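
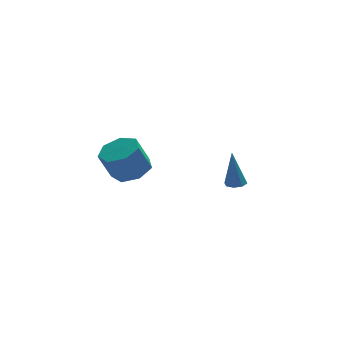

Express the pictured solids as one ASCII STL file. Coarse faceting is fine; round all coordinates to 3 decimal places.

solid 
facet normal 0.087 -0.071 -0.994
outer loop
vertex 2.828 0.783 -2.662
vertex 2.303 0.996 -2.723
vertex 2.827 1.218 -2.693
endloop
endfacet
facet normal 0.946 0.025 0.324
outer loop
vertex 2.828 0.783 -2.662
vertex 2.827 1.218 -2.693
vertex 2.117 1.144 -0.617
endloop
endfacet
facet normal 0.086 -0.069 -0.994
outer loop
vertex 2.827 1.218 -2.693
vertex 2.303 0.996 -2.723
vertex 2.519 1.523 -2.741
endloop
endfacet
facet normal 0.661 0.707 0.251
outer loop
vertex 2.827 1.218 -2.693
vertex 2.519 1.523 -2.741
vertex 2.117 1.144 -0.617
endloop
endfacet
facet normal 0.090 -0.071 -0.993
outer loop
vertex 2.519 1.523 -2.741
vertex 2.303 0.996 -2.723
vertex 2.084 1.519 -2.78
endloop
endfacet
facet normal -0.024 0.985 0.171
outer loop
vertex 2.519 1.523 -2.741
vertex 2.084 1.519 -2.78
vertex 2.117 1.144 -0.617
endloop
endfacet
facet normal 0.088 -0.071 -0.994
outer loop
vertex 2.084 1.519 -2.78
vertex 2.303 0.996 -2.723
vertex 1.778 1.209 -2.785
endloop
endfacet
facet normal -0.707 0.695 0.131
outer loop
vertex 2.084 1.519 -2.78
vertex 1.778 1.209 -2.785
vertex 2.117 1.144 -0.617
endloop
endfacet
facet normal 0.089 -0.070 -0.994
outer loop
vertex 1.778 1.209 -2.785
vertex 2.303 0.996 -2.723
vertex 1.779 0.773 -2.754
endloop
endfacet
facet normal -0.988 0.009 0.155
outer loop
vertex 1.778 1.209 -2.785
vertex 1.779 0.773 -2.754
vertex 2.117 1.144 -0.617
endloop
endfacet
facet normal 0.089 -0.070 -0.994
outer loop
vertex 1.779 0.773 -2.754
vertex 2.303 0.996 -2.723
vertex 2.087 0.468 -2.705
endloop
endfacet
facet normal -0.703 -0.673 0.228
outer loop
vertex 1.779 0.773 -2.754
vertex 2.087 0.468 -2.705
vertex 2.117 1.144 -0.617
endloop
endfacet
facet normal 0.087 -0.070 -0.994
outer loop
vertex 2.087 0.468 -2.705
vertex 2.303 0.996 -2.723
vertex 2.522 0.472 -2.667
endloop
endfacet
facet normal -0.018 -0.951 0.308
outer loop
vertex 2.087 0.468 -2.705
vertex 2.522 0.472 -2.667
vertex 2.117 1.144 -0.617
endloop
endfacet
facet normal 0.087 -0.070 -0.994
outer loop
vertex 2.522 0.472 -2.667
vertex 2.303 0.996 -2.723
vertex 2.828 0.783 -2.662
endloop
endfacet
facet normal 0.665 -0.660 0.348
outer loop
vertex 2.522 0.472 -2.667
vertex 2.828 0.783 -2.662
vertex 2.117 1.144 -0.617
endloop
endfacet
facet normal 0.391 0.089 -0.916
outer loop
vertex -2.643 -3.845 1.725
vertex -3.489 -3.349 1.412
vertex -2.628 -2.956 1.818
endloop
endfacet
facet normal 0.920 -0.056 0.387
outer loop
vertex -2.643 -3.845 1.725
vertex -2.628 -2.956 1.818
vertex -3.264 -3.987 3.181
endloop
endfacet
facet normal 0.920 -0.055 0.388
outer loop
vertex -3.264 -3.987 3.181
vertex -2.628 -2.956 1.818
vertex -3.25 -3.098 3.274
endloop
endfacet
facet normal -0.391 -0.090 0.916
outer loop
vertex -3.264 -3.987 3.181
vertex -3.25 -3.098 3.274
vertex -4.111 -3.491 2.868
endloop
endfacet
facet normal 0.391 0.089 -0.916
outer loop
vertex -2.628 -2.956 1.818
vertex -3.489 -3.349 1.412
vertex -3.262 -2.363 1.605
endloop
endfacet
facet normal 0.586 0.743 0.323
outer loop
vertex -2.628 -2.956 1.818
vertex -3.262 -2.363 1.605
vertex -3.25 -3.098 3.274
endloop
endfacet
facet normal 0.587 0.742 0.323
outer loop
vertex -3.25 -3.098 3.274
vertex -3.262 -2.363 1.605
vertex -3.883 -2.505 3.061
endloop
endfacet
facet normal -0.391 -0.089 0.916
outer loop
vertex -3.25 -3.098 3.274
vertex -3.883 -2.505 3.061
vertex -4.111 -3.491 2.868
endloop
endfacet
facet normal 0.392 0.089 -0.916
outer loop
vertex -3.262 -2.363 1.605
vertex -3.489 -3.349 1.412
vertex -4.067 -2.513 1.246
endloop
endfacet
facet normal -0.190 0.982 0.015
outer loop
vertex -3.262 -2.363 1.605
vertex -4.067 -2.513 1.246
vertex -3.883 -2.505 3.061
endloop
endfacet
facet normal -0.188 0.982 0.015
outer loop
vertex -3.883 -2.505 3.061
vertex -4.067 -2.513 1.246
vertex -4.689 -2.654 2.703
endloop
endfacet
facet normal -0.391 -0.089 0.916
outer loop
vertex -3.883 -2.505 3.061
vertex -4.689 -2.654 2.703
vertex -4.111 -3.491 2.868
endloop
endfacet
facet normal 0.391 0.088 -0.916
outer loop
vertex -4.067 -2.513 1.246
vertex -3.489 -3.349 1.412
vertex -4.437 -3.292 1.013
endloop
endfacet
facet normal -0.822 0.481 -0.304
outer loop
vertex -4.067 -2.513 1.246
vertex -4.437 -3.292 1.013
vertex -4.689 -2.654 2.703
endloop
endfacet
facet normal -0.822 0.482 -0.304
outer loop
vertex -4.689 -2.654 2.703
vertex -4.437 -3.292 1.013
vertex -5.059 -3.433 2.469
endloop
endfacet
facet normal -0.391 -0.089 0.916
outer loop
vertex -4.689 -2.654 2.703
vertex -5.059 -3.433 2.469
vertex -4.111 -3.491 2.868
endloop
endfacet
facet normal 0.391 0.089 -0.916
outer loop
vertex -4.437 -3.292 1.013
vertex -3.489 -3.349 1.412
vertex -4.093 -4.114 1.08
endloop
endfacet
facet normal -0.836 -0.382 -0.394
outer loop
vertex -4.437 -3.292 1.013
vertex -4.093 -4.114 1.08
vertex -5.059 -3.433 2.469
endloop
endfacet
facet normal -0.836 -0.382 -0.394
outer loop
vertex -5.059 -3.433 2.469
vertex -4.093 -4.114 1.08
vertex -4.715 -4.256 2.536
endloop
endfacet
facet normal -0.391 -0.089 0.916
outer loop
vertex -5.059 -3.433 2.469
vertex -4.715 -4.256 2.536
vertex -4.111 -3.491 2.868
endloop
endfacet
facet normal 0.390 0.089 -0.916
outer loop
vertex -4.093 -4.114 1.08
vertex -3.489 -3.349 1.412
vertex -3.295 -4.361 1.396
endloop
endfacet
facet normal -0.222 -0.957 -0.188
outer loop
vertex -4.093 -4.114 1.08
vertex -3.295 -4.361 1.396
vertex -4.715 -4.256 2.536
endloop
endfacet
facet normal -0.221 -0.957 -0.187
outer loop
vertex -4.715 -4.256 2.536
vertex -3.295 -4.361 1.396
vertex -3.917 -4.502 2.853
endloop
endfacet
facet normal -0.391 -0.089 0.916
outer loop
vertex -4.715 -4.256 2.536
vertex -3.917 -4.502 2.853
vertex -4.111 -3.491 2.868
endloop
endfacet
facet normal 0.391 0.089 -0.916
outer loop
vertex -3.295 -4.361 1.396
vertex -3.489 -3.349 1.412
vertex -2.643 -3.845 1.725
endloop
endfacet
facet normal 0.561 -0.812 0.161
outer loop
vertex -3.295 -4.361 1.396
vertex -2.643 -3.845 1.725
vertex -3.917 -4.502 2.853
endloop
endfacet
facet normal 0.561 -0.813 0.160
outer loop
vertex -3.917 -4.502 2.853
vertex -2.643 -3.845 1.725
vertex -3.264 -3.987 3.181
endloop
endfacet
facet normal -0.390 -0.089 0.916
outer loop
vertex -3.917 -4.502 2.853
vertex -3.264 -3.987 3.181
vertex -4.111 -3.491 2.868
endloop
endfacet

endsolid


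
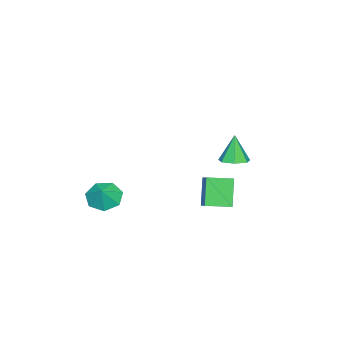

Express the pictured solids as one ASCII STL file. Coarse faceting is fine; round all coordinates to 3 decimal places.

solid 
facet normal -0.732 -0.483 -0.481
outer loop
vertex -3.7 0.545 -2.357
vertex -4.453 1.834 -2.505
vertex -2.815 0.87 -4.029
endloop
endfacet
facet normal 0.502 -0.859 0.098
outer loop
vertex -1.607 1.666 -3.235
vertex -3.7 0.545 -2.357
vertex -2.815 0.87 -4.029
endloop
endfacet
facet normal -0.732 -0.482 -0.482
outer loop
vertex -2.815 0.87 -4.029
vertex -4.453 1.834 -2.505
vertex -3.567 2.159 -4.177
endloop
endfacet
facet normal 0.461 0.169 -0.871
outer loop
vertex -3.567 2.159 -4.177
vertex -1.607 1.666 -3.235
vertex -2.815 0.87 -4.029
endloop
endfacet
facet normal -0.461 -0.169 0.871
outer loop
vertex -3.7 0.545 -2.357
vertex -3.245 2.63 -1.711
vertex -4.453 1.834 -2.505
endloop
endfacet
facet normal 0.502 -0.859 0.099
outer loop
vertex -2.493 1.341 -1.563
vertex -3.7 0.545 -2.357
vertex -1.607 1.666 -3.235
endloop
endfacet
facet normal -0.461 -0.169 0.871
outer loop
vertex -2.493 1.341 -1.563
vertex -3.245 2.63 -1.711
vertex -3.7 0.545 -2.357
endloop
endfacet
facet normal -0.502 0.860 -0.099
outer loop
vertex -4.453 1.834 -2.505
vertex -3.245 2.63 -1.711
vertex -3.567 2.159 -4.177
endloop
endfacet
facet normal 0.461 0.169 -0.871
outer loop
vertex -2.36 2.955 -3.383
vertex -1.607 1.666 -3.235
vertex -3.567 2.159 -4.177
endloop
endfacet
facet normal -0.502 0.859 -0.099
outer loop
vertex -3.567 2.159 -4.177
vertex -3.245 2.63 -1.711
vertex -2.36 2.955 -3.383
endloop
endfacet
facet normal 0.732 0.483 0.481
outer loop
vertex -2.36 2.955 -3.383
vertex -2.493 1.341 -1.563
vertex -1.607 1.666 -3.235
endloop
endfacet
facet normal 0.732 0.482 0.481
outer loop
vertex -3.245 2.63 -1.711
vertex -2.493 1.341 -1.563
vertex -2.36 2.955 -3.383
endloop
endfacet
facet normal -0.631 -0.206 -0.748
outer loop
vertex 0.563 -4.233 -3.627
vertex -0.207 -3.706 -3.123
vertex 0.5 -3.336 -3.821
endloop
endfacet
facet normal 0.998 0.070 0.002
outer loop
vertex 0.563 -4.233 -3.627
vertex 0.5 -3.336 -3.821
vertex 0.507 -3.474 -2.277
endloop
endfacet
facet normal -0.631 -0.205 -0.748
outer loop
vertex 0.5 -3.336 -3.821
vertex -0.207 -3.706 -3.123
vertex -0.095 -2.718 -3.488
endloop
endfacet
facet normal 0.734 0.676 0.057
outer loop
vertex 0.5 -3.336 -3.821
vertex -0.095 -2.718 -3.488
vertex 0.507 -3.474 -2.277
endloop
endfacet
facet normal -0.631 -0.205 -0.748
outer loop
vertex -0.095 -2.718 -3.488
vertex -0.207 -3.706 -3.123
vertex -0.774 -2.844 -2.881
endloop
endfacet
facet normal 0.225 0.873 0.433
outer loop
vertex -0.095 -2.718 -3.488
vertex -0.774 -2.844 -2.881
vertex 0.507 -3.474 -2.277
endloop
endfacet
facet normal -0.631 -0.205 -0.748
outer loop
vertex -0.774 -2.844 -2.881
vertex -0.207 -3.706 -3.123
vertex -1.026 -3.62 -2.455
endloop
endfacet
facet normal -0.147 0.512 0.846
outer loop
vertex -0.774 -2.844 -2.881
vertex -1.026 -3.62 -2.455
vertex 0.507 -3.474 -2.277
endloop
endfacet
facet normal -0.631 -0.206 -0.748
outer loop
vertex -1.026 -3.62 -2.455
vertex -0.207 -3.706 -3.123
vertex -0.66 -4.461 -2.532
endloop
endfacet
facet normal -0.102 -0.134 0.986
outer loop
vertex -1.026 -3.62 -2.455
vertex -0.66 -4.461 -2.532
vertex 0.507 -3.474 -2.277
endloop
endfacet
facet normal -0.632 -0.206 -0.747
outer loop
vertex -0.66 -4.461 -2.532
vertex -0.207 -3.706 -3.123
vertex 0.046 -4.733 -3.054
endloop
endfacet
facet normal 0.328 -0.580 0.746
outer loop
vertex -0.66 -4.461 -2.532
vertex 0.046 -4.733 -3.054
vertex 0.507 -3.474 -2.277
endloop
endfacet
facet normal -0.631 -0.206 -0.748
outer loop
vertex 0.046 -4.733 -3.054
vertex -0.207 -3.706 -3.123
vertex 0.563 -4.233 -3.627
endloop
endfacet
facet normal 0.816 -0.489 0.309
outer loop
vertex 0.046 -4.733 -3.054
vertex 0.563 -4.233 -3.627
vertex 0.507 -3.474 -2.277
endloop
endfacet
facet normal 0.234 0.098 -0.967
outer loop
vertex -0.573 3.101 0.954
vertex -1.318 3.485 0.813
vertex -0.574 3.835 1.028
endloop
endfacet
facet normal 0.795 -0.060 0.604
outer loop
vertex -0.573 3.101 0.954
vertex -0.574 3.835 1.028
vertex -1.722 3.315 2.487
endloop
endfacet
facet normal 0.233 0.099 -0.967
outer loop
vertex -0.574 3.835 1.028
vertex -1.318 3.485 0.813
vertex -1.135 4.306 0.941
endloop
endfacet
facet normal 0.460 0.658 0.596
outer loop
vertex -0.574 3.835 1.028
vertex -1.135 4.306 0.941
vertex -1.722 3.315 2.487
endloop
endfacet
facet normal 0.232 0.099 -0.968
outer loop
vertex -1.135 4.306 0.941
vertex -1.318 3.485 0.813
vertex -1.834 4.159 0.758
endloop
endfacet
facet normal -0.293 0.852 0.435
outer loop
vertex -1.135 4.306 0.941
vertex -1.834 4.159 0.758
vertex -1.722 3.315 2.487
endloop
endfacet
facet normal 0.233 0.099 -0.967
outer loop
vertex -1.834 4.159 0.758
vertex -1.318 3.485 0.813
vertex -2.145 3.505 0.616
endloop
endfacet
facet normal -0.896 0.374 0.240
outer loop
vertex -1.834 4.159 0.758
vertex -2.145 3.505 0.616
vertex -1.722 3.315 2.487
endloop
endfacet
facet normal 0.233 0.098 -0.968
outer loop
vertex -2.145 3.505 0.616
vertex -1.318 3.485 0.813
vertex -1.833 2.836 0.623
endloop
endfacet
facet normal -0.895 -0.416 0.160
outer loop
vertex -2.145 3.505 0.616
vertex -1.833 2.836 0.623
vertex -1.722 3.315 2.487
endloop
endfacet
facet normal 0.233 0.099 -0.968
outer loop
vertex -1.833 2.836 0.623
vertex -1.318 3.485 0.813
vertex -1.133 2.657 0.773
endloop
endfacet
facet normal -0.290 -0.922 0.254
outer loop
vertex -1.833 2.836 0.623
vertex -1.133 2.657 0.773
vertex -1.722 3.315 2.487
endloop
endfacet
facet normal 0.234 0.099 -0.967
outer loop
vertex -1.133 2.657 0.773
vertex -1.318 3.485 0.813
vertex -0.573 3.101 0.954
endloop
endfacet
facet normal 0.460 -0.764 0.452
outer loop
vertex -1.133 2.657 0.773
vertex -0.573 3.101 0.954
vertex -1.722 3.315 2.487
endloop
endfacet

endsolid


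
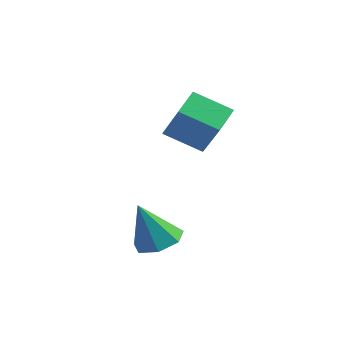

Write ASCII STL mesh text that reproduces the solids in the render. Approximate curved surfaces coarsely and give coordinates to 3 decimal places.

solid 
facet normal -0.833 -0.317 0.454
outer loop
vertex -1.527 2.74 4.702
vertex -1.712 4.023 5.258
vertex -2.656 3.305 3.024
endloop
endfacet
facet normal 0.130 -0.910 -0.394
outer loop
vertex -1.148 3.877 2.202
vertex -1.527 2.74 4.702
vertex -2.656 3.305 3.024
endloop
endfacet
facet normal -0.833 -0.317 0.454
outer loop
vertex -2.656 3.305 3.024
vertex -1.712 4.023 5.258
vertex -2.841 4.587 3.579
endloop
endfacet
facet normal -0.538 0.268 -0.799
outer loop
vertex -2.841 4.587 3.579
vertex -1.148 3.877 2.202
vertex -2.656 3.305 3.024
endloop
endfacet
facet normal 0.538 -0.269 0.799
outer loop
vertex -1.527 2.74 4.702
vertex -0.204 4.595 4.436
vertex -1.712 4.023 5.258
endloop
endfacet
facet normal 0.131 -0.910 -0.394
outer loop
vertex -0.019 3.313 3.881
vertex -1.527 2.74 4.702
vertex -1.148 3.877 2.202
endloop
endfacet
facet normal 0.537 -0.269 0.799
outer loop
vertex -0.019 3.313 3.881
vertex -0.204 4.595 4.436
vertex -1.527 2.74 4.702
endloop
endfacet
facet normal -0.131 0.910 0.394
outer loop
vertex -1.712 4.023 5.258
vertex -0.204 4.595 4.436
vertex -2.841 4.587 3.579
endloop
endfacet
facet normal -0.537 0.269 -0.799
outer loop
vertex -1.333 5.16 2.758
vertex -1.148 3.877 2.202
vertex -2.841 4.587 3.579
endloop
endfacet
facet normal -0.131 0.910 0.394
outer loop
vertex -2.841 4.587 3.579
vertex -0.204 4.595 4.436
vertex -1.333 5.16 2.758
endloop
endfacet
facet normal 0.833 0.317 -0.454
outer loop
vertex -1.333 5.16 2.758
vertex -0.019 3.313 3.881
vertex -1.148 3.877 2.202
endloop
endfacet
facet normal 0.833 0.317 -0.454
outer loop
vertex -0.204 4.595 4.436
vertex -0.019 3.313 3.881
vertex -1.333 5.16 2.758
endloop
endfacet
facet normal 0.278 0.253 -0.926
outer loop
vertex 0.039 -0.891 -0.818
vertex -0.532 -0.048 -0.759
vertex 0.447 -0.173 -0.499
endloop
endfacet
facet normal 0.657 -0.585 0.476
outer loop
vertex 0.039 -0.891 -0.818
vertex 0.447 -0.173 -0.499
vertex -1.108 -0.572 1.159
endloop
endfacet
facet normal 0.278 0.253 -0.927
outer loop
vertex 0.447 -0.173 -0.499
vertex -0.532 -0.048 -0.759
vertex 0.118 0.639 -0.376
endloop
endfacet
facet normal 0.696 0.177 0.696
outer loop
vertex 0.447 -0.173 -0.499
vertex 0.118 0.639 -0.376
vertex -1.108 -0.572 1.159
endloop
endfacet
facet normal 0.278 0.253 -0.927
outer loop
vertex 0.118 0.639 -0.376
vertex -0.532 -0.048 -0.759
vertex -0.7 0.934 -0.541
endloop
endfacet
facet normal 0.126 0.727 0.675
outer loop
vertex 0.118 0.639 -0.376
vertex -0.7 0.934 -0.541
vertex -1.108 -0.572 1.159
endloop
endfacet
facet normal 0.278 0.253 -0.926
outer loop
vertex -0.7 0.934 -0.541
vertex -0.532 -0.048 -0.759
vertex -1.391 0.49 -0.87
endloop
endfacet
facet normal -0.624 0.653 0.429
outer loop
vertex -0.7 0.934 -0.541
vertex -1.391 0.49 -0.87
vertex -1.108 -0.572 1.159
endloop
endfacet
facet normal 0.279 0.254 -0.926
outer loop
vertex -1.391 0.49 -0.87
vertex -0.532 -0.048 -0.759
vertex -1.435 -0.359 -1.116
endloop
endfacet
facet normal -0.990 0.010 0.143
outer loop
vertex -1.391 0.49 -0.87
vertex -1.435 -0.359 -1.116
vertex -1.108 -0.572 1.159
endloop
endfacet
facet normal 0.279 0.253 -0.926
outer loop
vertex -1.435 -0.359 -1.116
vertex -0.532 -0.048 -0.759
vertex -0.798 -0.974 -1.092
endloop
endfacet
facet normal -0.695 -0.718 0.033
outer loop
vertex -1.435 -0.359 -1.116
vertex -0.798 -0.974 -1.092
vertex -1.108 -0.572 1.159
endloop
endfacet
facet normal 0.278 0.253 -0.927
outer loop
vertex -0.798 -0.974 -1.092
vertex -0.532 -0.048 -0.759
vertex 0.039 -0.891 -0.818
endloop
endfacet
facet normal 0.038 -0.983 0.181
outer loop
vertex -0.798 -0.974 -1.092
vertex 0.039 -0.891 -0.818
vertex -1.108 -0.572 1.159
endloop
endfacet

endsolid


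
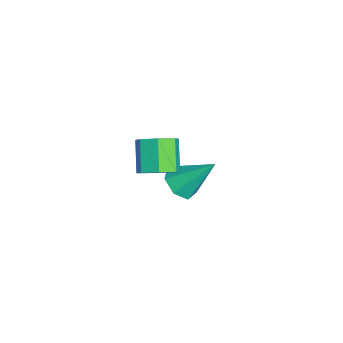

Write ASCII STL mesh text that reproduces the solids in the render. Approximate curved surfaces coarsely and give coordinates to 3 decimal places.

solid 
facet normal 0.744 -0.057 -0.665
outer loop
vertex 2.328 -1.556 -0.518
vertex 2.018 -2.052 -0.822
vertex 1.967 -1.404 -0.935
endloop
endfacet
facet normal 0.218 0.962 0.162
outer loop
vertex 2.328 -1.556 -0.518
vertex 1.967 -1.404 -0.935
vertex 1.472 -1.491 0.247
endloop
endfacet
facet normal 0.218 0.963 0.162
outer loop
vertex 1.472 -1.491 0.247
vertex 1.967 -1.404 -0.935
vertex 1.11 -1.339 -0.17
endloop
endfacet
facet normal -0.744 0.055 0.666
outer loop
vertex 1.472 -1.491 0.247
vertex 1.11 -1.339 -0.17
vertex 1.162 -1.988 -0.058
endloop
endfacet
facet normal 0.745 -0.057 -0.665
outer loop
vertex 1.967 -1.404 -0.935
vertex 2.018 -2.052 -0.822
vertex 1.644 -1.741 -1.268
endloop
endfacet
facet normal -0.358 0.807 -0.470
outer loop
vertex 1.967 -1.404 -0.935
vertex 1.644 -1.741 -1.268
vertex 1.11 -1.339 -0.17
endloop
endfacet
facet normal -0.359 0.807 -0.470
outer loop
vertex 1.11 -1.339 -0.17
vertex 1.644 -1.741 -1.268
vertex 0.788 -1.676 -0.503
endloop
endfacet
facet normal -0.745 0.055 0.665
outer loop
vertex 1.11 -1.339 -0.17
vertex 0.788 -1.676 -0.503
vertex 1.162 -1.988 -0.058
endloop
endfacet
facet normal 0.745 -0.057 -0.665
outer loop
vertex 1.644 -1.741 -1.268
vertex 2.018 -2.052 -0.822
vertex 1.603 -2.312 -1.265
endloop
endfacet
facet normal -0.664 0.044 -0.747
outer loop
vertex 1.644 -1.741 -1.268
vertex 1.603 -2.312 -1.265
vertex 0.788 -1.676 -0.503
endloop
endfacet
facet normal -0.664 0.044 -0.747
outer loop
vertex 0.788 -1.676 -0.503
vertex 1.603 -2.312 -1.265
vertex 0.747 -2.247 -0.5
endloop
endfacet
facet normal -0.744 0.057 0.665
outer loop
vertex 0.788 -1.676 -0.503
vertex 0.747 -2.247 -0.5
vertex 1.162 -1.988 -0.058
endloop
endfacet
facet normal 0.745 -0.056 -0.665
outer loop
vertex 1.603 -2.312 -1.265
vertex 2.018 -2.052 -0.822
vertex 1.875 -2.688 -0.929
endloop
endfacet
facet normal -0.470 -0.752 -0.462
outer loop
vertex 1.603 -2.312 -1.265
vertex 1.875 -2.688 -0.929
vertex 0.747 -2.247 -0.5
endloop
endfacet
facet normal -0.470 -0.752 -0.462
outer loop
vertex 0.747 -2.247 -0.5
vertex 1.875 -2.688 -0.929
vertex 1.019 -2.623 -0.164
endloop
endfacet
facet normal -0.744 0.056 0.666
outer loop
vertex 0.747 -2.247 -0.5
vertex 1.019 -2.623 -0.164
vertex 1.162 -1.988 -0.058
endloop
endfacet
facet normal 0.745 -0.056 -0.665
outer loop
vertex 1.875 -2.688 -0.929
vertex 2.018 -2.052 -0.822
vertex 2.254 -2.585 -0.513
endloop
endfacet
facet normal 0.079 -0.982 0.171
outer loop
vertex 1.875 -2.688 -0.929
vertex 2.254 -2.585 -0.513
vertex 1.019 -2.623 -0.164
endloop
endfacet
facet normal 0.079 -0.982 0.171
outer loop
vertex 1.019 -2.623 -0.164
vertex 2.254 -2.585 -0.513
vertex 1.398 -2.52 0.252
endloop
endfacet
facet normal -0.745 0.057 0.665
outer loop
vertex 1.019 -2.623 -0.164
vertex 1.398 -2.52 0.252
vertex 1.162 -1.988 -0.058
endloop
endfacet
facet normal 0.744 -0.056 -0.666
outer loop
vertex 2.254 -2.585 -0.513
vertex 2.018 -2.052 -0.822
vertex 2.456 -2.081 -0.33
endloop
endfacet
facet normal 0.567 -0.472 0.675
outer loop
vertex 2.254 -2.585 -0.513
vertex 2.456 -2.081 -0.33
vertex 1.398 -2.52 0.252
endloop
endfacet
facet normal 0.567 -0.472 0.675
outer loop
vertex 1.398 -2.52 0.252
vertex 2.456 -2.081 -0.33
vertex 1.6 -2.016 0.435
endloop
endfacet
facet normal -0.745 0.057 0.665
outer loop
vertex 1.398 -2.52 0.252
vertex 1.6 -2.016 0.435
vertex 1.162 -1.988 -0.058
endloop
endfacet
facet normal 0.744 -0.057 -0.666
outer loop
vertex 2.456 -2.081 -0.33
vertex 2.018 -2.052 -0.822
vertex 2.328 -1.556 -0.518
endloop
endfacet
facet normal 0.629 0.393 0.670
outer loop
vertex 2.456 -2.081 -0.33
vertex 2.328 -1.556 -0.518
vertex 1.6 -2.016 0.435
endloop
endfacet
facet normal 0.629 0.393 0.670
outer loop
vertex 1.6 -2.016 0.435
vertex 2.328 -1.556 -0.518
vertex 1.472 -1.491 0.247
endloop
endfacet
facet normal -0.745 0.057 0.665
outer loop
vertex 1.6 -2.016 0.435
vertex 1.472 -1.491 0.247
vertex 1.162 -1.988 -0.058
endloop
endfacet
facet normal -0.194 -0.658 -0.728
outer loop
vertex 0.111 -1.371 -4.096
vertex -0.514 -1.073 -4.199
vertex 0.098 -0.919 -4.501
endloop
endfacet
facet normal 0.983 0.137 0.121
outer loop
vertex 0.111 -1.371 -4.096
vertex 0.098 -0.919 -4.501
vertex -0.206 -0.027 -3.041
endloop
endfacet
facet normal -0.194 -0.657 -0.728
outer loop
vertex 0.098 -0.919 -4.501
vertex -0.514 -1.073 -4.199
vertex -0.376 -0.582 -4.679
endloop
endfacet
facet normal 0.625 0.717 -0.308
outer loop
vertex 0.098 -0.919 -4.501
vertex -0.376 -0.582 -4.679
vertex -0.206 -0.027 -3.041
endloop
endfacet
facet normal -0.194 -0.657 -0.728
outer loop
vertex -0.376 -0.582 -4.679
vertex -0.514 -1.073 -4.199
vertex -0.954 -0.616 -4.494
endloop
endfacet
facet normal -0.152 0.941 -0.303
outer loop
vertex -0.376 -0.582 -4.679
vertex -0.954 -0.616 -4.494
vertex -0.206 -0.027 -3.041
endloop
endfacet
facet normal -0.194 -0.657 -0.728
outer loop
vertex -0.954 -0.616 -4.494
vertex -0.514 -1.073 -4.199
vertex -1.201 -0.993 -4.088
endloop
endfacet
facet normal -0.758 0.638 0.132
outer loop
vertex -0.954 -0.616 -4.494
vertex -1.201 -0.993 -4.088
vertex -0.206 -0.027 -3.041
endloop
endfacet
facet normal -0.194 -0.658 -0.728
outer loop
vertex -1.201 -0.993 -4.088
vertex -0.514 -1.073 -4.199
vertex -0.931 -1.431 -3.764
endloop
endfacet
facet normal -0.742 0.038 0.670
outer loop
vertex -1.201 -0.993 -4.088
vertex -0.931 -1.431 -3.764
vertex -0.206 -0.027 -3.041
endloop
endfacet
facet normal -0.194 -0.658 -0.728
outer loop
vertex -0.931 -1.431 -3.764
vertex -0.514 -1.073 -4.199
vertex -0.347 -1.599 -3.768
endloop
endfacet
facet normal -0.111 -0.409 0.906
outer loop
vertex -0.931 -1.431 -3.764
vertex -0.347 -1.599 -3.768
vertex -0.206 -0.027 -3.041
endloop
endfacet
facet normal -0.194 -0.658 -0.728
outer loop
vertex -0.347 -1.599 -3.768
vertex -0.514 -1.073 -4.199
vertex 0.111 -1.371 -4.096
endloop
endfacet
facet normal 0.655 -0.365 0.662
outer loop
vertex -0.347 -1.599 -3.768
vertex 0.111 -1.371 -4.096
vertex -0.206 -0.027 -3.041
endloop
endfacet

endsolid


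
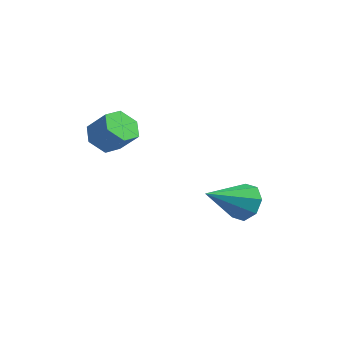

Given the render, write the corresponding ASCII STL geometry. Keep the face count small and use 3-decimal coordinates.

solid 
facet normal 0.264 0.834 -0.484
outer loop
vertex 0.736 4.008 -2.274
vertex 0.43 4.449 -1.681
vertex 1.147 4.131 -1.838
endloop
endfacet
facet normal 0.542 -0.790 -0.288
outer loop
vertex 0.736 4.008 -2.274
vertex 1.147 4.131 -1.838
vertex -0.05 2.931 -0.799
endloop
endfacet
facet normal 0.263 0.834 -0.485
outer loop
vertex 1.147 4.131 -1.838
vertex 0.43 4.449 -1.681
vertex 1.139 4.441 -1.31
endloop
endfacet
facet normal 0.794 -0.518 0.316
outer loop
vertex 1.147 4.131 -1.838
vertex 1.139 4.441 -1.31
vertex -0.05 2.931 -0.799
endloop
endfacet
facet normal 0.263 0.835 -0.484
outer loop
vertex 1.139 4.441 -1.31
vertex 0.43 4.449 -1.681
vertex 0.715 4.755 -0.999
endloop
endfacet
facet normal 0.524 -0.127 0.842
outer loop
vertex 1.139 4.441 -1.31
vertex 0.715 4.755 -0.999
vertex -0.05 2.931 -0.799
endloop
endfacet
facet normal 0.264 0.834 -0.484
outer loop
vertex 0.715 4.755 -0.999
vertex 0.43 4.449 -1.681
vertex 0.124 4.89 -1.088
endloop
endfacet
facet normal -0.112 0.155 0.982
outer loop
vertex 0.715 4.755 -0.999
vertex 0.124 4.89 -1.088
vertex -0.05 2.931 -0.799
endloop
endfacet
facet normal 0.264 0.834 -0.484
outer loop
vertex 0.124 4.89 -1.088
vertex 0.43 4.449 -1.681
vertex -0.287 4.767 -1.524
endloop
endfacet
facet normal -0.740 0.162 0.652
outer loop
vertex 0.124 4.89 -1.088
vertex -0.287 4.767 -1.524
vertex -0.05 2.931 -0.799
endloop
endfacet
facet normal 0.264 0.834 -0.485
outer loop
vertex -0.287 4.767 -1.524
vertex 0.43 4.449 -1.681
vertex -0.278 4.457 -2.052
endloop
endfacet
facet normal -0.993 -0.109 0.047
outer loop
vertex -0.287 4.767 -1.524
vertex -0.278 4.457 -2.052
vertex -0.05 2.931 -0.799
endloop
endfacet
facet normal 0.263 0.834 -0.484
outer loop
vertex -0.278 4.457 -2.052
vertex 0.43 4.449 -1.681
vertex 0.145 4.143 -2.363
endloop
endfacet
facet normal -0.722 -0.500 -0.478
outer loop
vertex -0.278 4.457 -2.052
vertex 0.145 4.143 -2.363
vertex -0.05 2.931 -0.799
endloop
endfacet
facet normal 0.264 0.834 -0.484
outer loop
vertex 0.145 4.143 -2.363
vertex 0.43 4.449 -1.681
vertex 0.736 4.008 -2.274
endloop
endfacet
facet normal -0.086 -0.782 -0.617
outer loop
vertex 0.145 4.143 -2.363
vertex 0.736 4.008 -2.274
vertex -0.05 2.931 -0.799
endloop
endfacet
facet normal -0.702 -0.069 -0.709
outer loop
vertex -2.033 1.028 1.399
vertex -2.478 0.734 1.868
vertex -2.464 1.439 1.786
endloop
endfacet
facet normal 0.373 0.813 -0.447
outer loop
vertex -2.033 1.028 1.399
vertex -2.464 1.439 1.786
vertex -1.297 1.1 2.144
endloop
endfacet
facet normal 0.373 0.812 -0.448
outer loop
vertex -1.297 1.1 2.144
vertex -2.464 1.439 1.786
vertex -1.728 1.511 2.53
endloop
endfacet
facet normal 0.701 0.069 0.710
outer loop
vertex -1.297 1.1 2.144
vertex -1.728 1.511 2.53
vertex -1.742 0.806 2.612
endloop
endfacet
facet normal -0.701 -0.069 -0.710
outer loop
vertex -2.464 1.439 1.786
vertex -2.478 0.734 1.868
vertex -2.909 1.145 2.254
endloop
endfacet
facet normal -0.339 0.908 0.248
outer loop
vertex -2.464 1.439 1.786
vertex -2.909 1.145 2.254
vertex -1.728 1.511 2.53
endloop
endfacet
facet normal -0.339 0.908 0.248
outer loop
vertex -1.728 1.511 2.53
vertex -2.909 1.145 2.254
vertex -2.172 1.217 2.999
endloop
endfacet
facet normal 0.703 0.068 0.708
outer loop
vertex -1.728 1.511 2.53
vertex -2.172 1.217 2.999
vertex -1.742 0.806 2.612
endloop
endfacet
facet normal -0.701 -0.069 -0.710
outer loop
vertex -2.909 1.145 2.254
vertex -2.478 0.734 1.868
vertex -2.923 0.44 2.336
endloop
endfacet
facet normal -0.712 0.095 0.695
outer loop
vertex -2.909 1.145 2.254
vertex -2.923 0.44 2.336
vertex -2.172 1.217 2.999
endloop
endfacet
facet normal -0.713 0.096 0.695
outer loop
vertex -2.172 1.217 2.999
vertex -2.923 0.44 2.336
vertex -2.187 0.512 3.081
endloop
endfacet
facet normal 0.702 0.067 0.709
outer loop
vertex -2.172 1.217 2.999
vertex -2.187 0.512 3.081
vertex -1.742 0.806 2.612
endloop
endfacet
facet normal -0.701 -0.069 -0.710
outer loop
vertex -2.923 0.44 2.336
vertex -2.478 0.734 1.868
vertex -2.492 0.029 1.95
endloop
endfacet
facet normal -0.374 -0.812 0.448
outer loop
vertex -2.923 0.44 2.336
vertex -2.492 0.029 1.95
vertex -2.187 0.512 3.081
endloop
endfacet
facet normal -0.373 -0.813 0.448
outer loop
vertex -2.187 0.512 3.081
vertex -2.492 0.029 1.95
vertex -1.756 0.101 2.694
endloop
endfacet
facet normal 0.702 0.069 0.709
outer loop
vertex -2.187 0.512 3.081
vertex -1.756 0.101 2.694
vertex -1.742 0.806 2.612
endloop
endfacet
facet normal -0.703 -0.068 -0.708
outer loop
vertex -2.492 0.029 1.95
vertex -2.478 0.734 1.868
vertex -2.048 0.323 1.481
endloop
endfacet
facet normal 0.339 -0.907 -0.248
outer loop
vertex -2.492 0.029 1.95
vertex -2.048 0.323 1.481
vertex -1.756 0.101 2.694
endloop
endfacet
facet normal 0.339 -0.908 -0.248
outer loop
vertex -1.756 0.101 2.694
vertex -2.048 0.323 1.481
vertex -1.311 0.395 2.226
endloop
endfacet
facet normal 0.701 0.069 0.710
outer loop
vertex -1.756 0.101 2.694
vertex -1.311 0.395 2.226
vertex -1.742 0.806 2.612
endloop
endfacet
facet normal -0.702 -0.067 -0.709
outer loop
vertex -2.048 0.323 1.481
vertex -2.478 0.734 1.868
vertex -2.033 1.028 1.399
endloop
endfacet
facet normal 0.712 -0.096 -0.695
outer loop
vertex -2.048 0.323 1.481
vertex -2.033 1.028 1.399
vertex -1.311 0.395 2.226
endloop
endfacet
facet normal 0.713 -0.095 -0.695
outer loop
vertex -1.311 0.395 2.226
vertex -2.033 1.028 1.399
vertex -1.297 1.1 2.144
endloop
endfacet
facet normal 0.701 0.069 0.710
outer loop
vertex -1.311 0.395 2.226
vertex -1.297 1.1 2.144
vertex -1.742 0.806 2.612
endloop
endfacet

endsolid


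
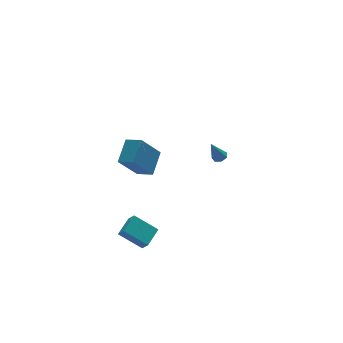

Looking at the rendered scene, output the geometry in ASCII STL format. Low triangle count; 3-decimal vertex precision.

solid 
facet normal 0.410 0.011 -0.912
outer loop
vertex 4.482 2.012 -1.893
vertex 3.99 2.05 -2.114
vertex 4.321 2.447 -1.96
endloop
endfacet
facet normal 0.690 0.353 0.632
outer loop
vertex 4.482 2.012 -1.893
vertex 4.321 2.447 -1.96
vertex 3.33 2.03 -0.646
endloop
endfacet
facet normal 0.410 0.012 -0.912
outer loop
vertex 4.321 2.447 -1.96
vertex 3.99 2.05 -2.114
vertex 3.912 2.583 -2.142
endloop
endfacet
facet normal 0.131 0.912 0.388
outer loop
vertex 4.321 2.447 -1.96
vertex 3.912 2.583 -2.142
vertex 3.33 2.03 -0.646
endloop
endfacet
facet normal 0.411 0.012 -0.911
outer loop
vertex 3.912 2.583 -2.142
vertex 3.99 2.05 -2.114
vertex 3.561 2.317 -2.304
endloop
endfacet
facet normal -0.618 0.785 0.050
outer loop
vertex 3.912 2.583 -2.142
vertex 3.561 2.317 -2.304
vertex 3.33 2.03 -0.646
endloop
endfacet
facet normal 0.411 0.011 -0.912
outer loop
vertex 3.561 2.317 -2.304
vertex 3.99 2.05 -2.114
vertex 3.534 1.85 -2.322
endloop
endfacet
facet normal -0.990 0.062 -0.127
outer loop
vertex 3.561 2.317 -2.304
vertex 3.534 1.85 -2.322
vertex 3.33 2.03 -0.646
endloop
endfacet
facet normal 0.411 0.012 -0.912
outer loop
vertex 3.534 1.85 -2.322
vertex 3.99 2.05 -2.114
vertex 3.85 1.533 -2.184
endloop
endfacet
facet normal -0.706 -0.708 -0.010
outer loop
vertex 3.534 1.85 -2.322
vertex 3.85 1.533 -2.184
vertex 3.33 2.03 -0.646
endloop
endfacet
facet normal 0.411 0.012 -0.912
outer loop
vertex 3.85 1.533 -2.184
vertex 3.99 2.05 -2.114
vertex 4.272 1.605 -1.993
endloop
endfacet
facet normal 0.020 -0.949 0.314
outer loop
vertex 3.85 1.533 -2.184
vertex 4.272 1.605 -1.993
vertex 3.33 2.03 -0.646
endloop
endfacet
facet normal 0.411 0.012 -0.912
outer loop
vertex 4.272 1.605 -1.993
vertex 3.99 2.05 -2.114
vertex 4.482 2.012 -1.893
endloop
endfacet
facet normal 0.642 -0.478 0.600
outer loop
vertex 4.272 1.605 -1.993
vertex 4.482 2.012 -1.893
vertex 3.33 2.03 -0.646
endloop
endfacet
facet normal -0.755 -0.583 -0.300
outer loop
vertex -3.476 -3.066 -4.155
vertex -4.627 -2.108 -3.121
vertex -3.62 -2.552 -4.791
endloop
endfacet
facet normal 0.632 -0.526 -0.568
outer loop
vertex -2.533 -1.712 -4.359
vertex -3.476 -3.066 -4.155
vertex -3.62 -2.552 -4.791
endloop
endfacet
facet normal -0.755 -0.583 -0.300
outer loop
vertex -3.62 -2.552 -4.791
vertex -4.627 -2.108 -3.121
vertex -4.771 -1.594 -3.757
endloop
endfacet
facet normal -0.174 0.619 -0.766
outer loop
vertex -4.771 -1.594 -3.757
vertex -2.533 -1.712 -4.359
vertex -3.62 -2.552 -4.791
endloop
endfacet
facet normal 0.174 -0.619 0.766
outer loop
vertex -3.476 -3.066 -4.155
vertex -3.54 -1.268 -2.689
vertex -4.627 -2.108 -3.121
endloop
endfacet
facet normal 0.632 -0.526 -0.568
outer loop
vertex -2.389 -2.226 -3.723
vertex -3.476 -3.066 -4.155
vertex -2.533 -1.712 -4.359
endloop
endfacet
facet normal 0.174 -0.619 0.766
outer loop
vertex -2.389 -2.226 -3.723
vertex -3.54 -1.268 -2.689
vertex -3.476 -3.066 -4.155
endloop
endfacet
facet normal -0.632 0.526 0.568
outer loop
vertex -4.627 -2.108 -3.121
vertex -3.54 -1.268 -2.689
vertex -4.771 -1.594 -3.757
endloop
endfacet
facet normal -0.174 0.619 -0.766
outer loop
vertex -3.684 -0.754 -3.325
vertex -2.533 -1.712 -4.359
vertex -4.771 -1.594 -3.757
endloop
endfacet
facet normal -0.632 0.526 0.568
outer loop
vertex -4.771 -1.594 -3.757
vertex -3.54 -1.268 -2.689
vertex -3.684 -0.754 -3.325
endloop
endfacet
facet normal 0.755 0.583 0.300
outer loop
vertex -3.684 -0.754 -3.325
vertex -2.389 -2.226 -3.723
vertex -2.533 -1.712 -4.359
endloop
endfacet
facet normal 0.755 0.583 0.300
outer loop
vertex -3.54 -1.268 -2.689
vertex -2.389 -2.226 -3.723
vertex -3.684 -0.754 -3.325
endloop
endfacet
facet normal -0.608 -0.091 0.788
outer loop
vertex -3.668 -2.745 5.42
vertex -4.274 -1.864 5.054
vertex -4.674 -3.811 4.521
endloop
endfacet
facet normal 0.536 -0.779 0.324
outer loop
vertex -3.366 -3.616 2.826
vertex -3.668 -2.745 5.42
vertex -4.674 -3.811 4.521
endloop
endfacet
facet normal -0.609 -0.091 0.788
outer loop
vertex -4.674 -3.811 4.521
vertex -4.274 -1.864 5.054
vertex -5.28 -2.93 4.154
endloop
endfacet
facet normal -0.585 -0.620 -0.523
outer loop
vertex -5.28 -2.93 4.154
vertex -3.366 -3.616 2.826
vertex -4.674 -3.811 4.521
endloop
endfacet
facet normal 0.585 0.620 0.523
outer loop
vertex -3.668 -2.745 5.42
vertex -2.966 -1.669 3.359
vertex -4.274 -1.864 5.054
endloop
endfacet
facet normal 0.536 -0.780 0.324
outer loop
vertex -2.36 -2.55 3.726
vertex -3.668 -2.745 5.42
vertex -3.366 -3.616 2.826
endloop
endfacet
facet normal 0.585 0.620 0.523
outer loop
vertex -2.36 -2.55 3.726
vertex -2.966 -1.669 3.359
vertex -3.668 -2.745 5.42
endloop
endfacet
facet normal -0.536 0.779 -0.324
outer loop
vertex -4.274 -1.864 5.054
vertex -2.966 -1.669 3.359
vertex -5.28 -2.93 4.154
endloop
endfacet
facet normal -0.585 -0.620 -0.523
outer loop
vertex -3.972 -2.735 2.46
vertex -3.366 -3.616 2.826
vertex -5.28 -2.93 4.154
endloop
endfacet
facet normal -0.536 0.779 -0.324
outer loop
vertex -5.28 -2.93 4.154
vertex -2.966 -1.669 3.359
vertex -3.972 -2.735 2.46
endloop
endfacet
facet normal 0.609 0.091 -0.788
outer loop
vertex -3.972 -2.735 2.46
vertex -2.36 -2.55 3.726
vertex -3.366 -3.616 2.826
endloop
endfacet
facet normal 0.609 0.090 -0.788
outer loop
vertex -2.966 -1.669 3.359
vertex -2.36 -2.55 3.726
vertex -3.972 -2.735 2.46
endloop
endfacet

endsolid


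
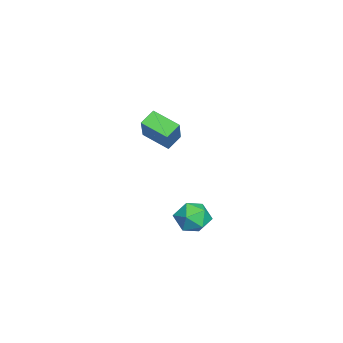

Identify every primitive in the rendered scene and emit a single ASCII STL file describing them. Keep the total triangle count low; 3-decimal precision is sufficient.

solid 
facet normal -0.665 0.524 0.532
outer loop
vertex -3.967 -1.854 3.08
vertex -3.394 -0.545 2.506
vertex -5.224 -1.951 1.605
endloop
endfacet
facet normal -0.372 -0.850 0.373
outer loop
vertex -4.586 -2.455 1.094
vertex -3.967 -1.854 3.08
vertex -5.224 -1.951 1.605
endloop
endfacet
facet normal -0.665 0.524 0.532
outer loop
vertex -5.224 -1.951 1.605
vertex -3.394 -0.545 2.506
vertex -4.651 -0.642 1.031
endloop
endfacet
facet normal -0.648 -0.050 -0.760
outer loop
vertex -4.651 -0.642 1.031
vertex -4.586 -2.455 1.094
vertex -5.224 -1.951 1.605
endloop
endfacet
facet normal 0.648 0.050 0.760
outer loop
vertex -3.967 -1.854 3.08
vertex -2.756 -1.049 1.995
vertex -3.394 -0.545 2.506
endloop
endfacet
facet normal -0.372 -0.850 0.373
outer loop
vertex -3.329 -2.358 2.569
vertex -3.967 -1.854 3.08
vertex -4.586 -2.455 1.094
endloop
endfacet
facet normal 0.648 0.050 0.760
outer loop
vertex -3.329 -2.358 2.569
vertex -2.756 -1.049 1.995
vertex -3.967 -1.854 3.08
endloop
endfacet
facet normal 0.372 0.850 -0.373
outer loop
vertex -3.394 -0.545 2.506
vertex -2.756 -1.049 1.995
vertex -4.651 -0.642 1.031
endloop
endfacet
facet normal -0.648 -0.050 -0.760
outer loop
vertex -4.013 -1.146 0.52
vertex -4.586 -2.455 1.094
vertex -4.651 -0.642 1.031
endloop
endfacet
facet normal 0.372 0.850 -0.373
outer loop
vertex -4.651 -0.642 1.031
vertex -2.756 -1.049 1.995
vertex -4.013 -1.146 0.52
endloop
endfacet
facet normal 0.665 -0.524 -0.532
outer loop
vertex -4.013 -1.146 0.52
vertex -3.329 -2.358 2.569
vertex -4.586 -2.455 1.094
endloop
endfacet
facet normal 0.665 -0.524 -0.532
outer loop
vertex -2.756 -1.049 1.995
vertex -3.329 -2.358 2.569
vertex -4.013 -1.146 0.52
endloop
endfacet
facet normal -0.222 0.304 0.926
outer loop
vertex 1.967 1.231 0.036
vertex 1.055 1.031 -0.117
vertex 1.631 0.37 0.238
endloop
endfacet
facet normal 0.440 0.039 0.897
outer loop
vertex 1.967 1.231 0.036
vertex 1.631 0.37 0.238
vertex 2.475 0.462 -0.18
endloop
endfacet
facet normal 0.808 0.416 0.417
outer loop
vertex 1.967 1.231 0.036
vertex 2.475 0.462 -0.18
vertex 2.421 1.181 -0.793
endloop
endfacet
facet normal 0.374 0.915 0.149
outer loop
vertex 1.967 1.231 0.036
vertex 2.421 1.181 -0.793
vertex 1.543 1.533 -0.754
endloop
endfacet
facet normal -0.263 0.845 0.465
outer loop
vertex 1.967 1.231 0.036
vertex 1.543 1.533 -0.754
vertex 1.055 1.031 -0.117
endloop
endfacet
facet normal 0.398 -0.634 0.664
outer loop
vertex 2.475 0.462 -0.18
vertex 1.631 0.37 0.238
vertex 1.877 -0.213 -0.466
endloop
endfacet
facet normal -0.673 -0.205 0.711
outer loop
vertex 1.631 0.37 0.238
vertex 1.055 1.031 -0.117
vertex 0.999 0.139 -0.427
endloop
endfacet
facet normal -0.740 0.672 -0.038
outer loop
vertex 1.055 1.031 -0.117
vertex 1.543 1.533 -0.754
vertex 0.945 0.858 -1.04
endloop
endfacet
facet normal 0.290 0.784 -0.548
outer loop
vertex 1.543 1.533 -0.754
vertex 2.421 1.181 -0.793
vertex 1.789 0.95 -1.458
endloop
endfacet
facet normal 0.993 -0.023 -0.114
outer loop
vertex 2.421 1.181 -0.793
vertex 2.475 0.462 -0.18
vertex 2.365 0.289 -1.103
endloop
endfacet
facet normal -0.374 -0.915 -0.149
outer loop
vertex 1.453 0.089 -1.256
vertex 1.877 -0.213 -0.466
vertex 0.999 0.139 -0.427
endloop
endfacet
facet normal -0.808 -0.416 -0.417
outer loop
vertex 1.453 0.089 -1.256
vertex 0.999 0.139 -0.427
vertex 0.945 0.858 -1.04
endloop
endfacet
facet normal -0.440 -0.039 -0.897
outer loop
vertex 1.453 0.089 -1.256
vertex 0.945 0.858 -1.04
vertex 1.789 0.95 -1.458
endloop
endfacet
facet normal 0.222 -0.304 -0.926
outer loop
vertex 1.453 0.089 -1.256
vertex 1.789 0.95 -1.458
vertex 2.365 0.289 -1.103
endloop
endfacet
facet normal 0.263 -0.845 -0.465
outer loop
vertex 1.453 0.089 -1.256
vertex 2.365 0.289 -1.103
vertex 1.877 -0.213 -0.466
endloop
endfacet
facet normal -0.290 -0.784 0.548
outer loop
vertex 0.999 0.139 -0.427
vertex 1.877 -0.213 -0.466
vertex 1.631 0.37 0.238
endloop
endfacet
facet normal -0.993 0.023 0.114
outer loop
vertex 0.945 0.858 -1.04
vertex 0.999 0.139 -0.427
vertex 1.055 1.031 -0.117
endloop
endfacet
facet normal -0.398 0.634 -0.664
outer loop
vertex 1.789 0.95 -1.458
vertex 0.945 0.858 -1.04
vertex 1.543 1.533 -0.754
endloop
endfacet
facet normal 0.673 0.205 -0.711
outer loop
vertex 2.365 0.289 -1.103
vertex 1.789 0.95 -1.458
vertex 2.421 1.181 -0.793
endloop
endfacet
facet normal 0.740 -0.672 0.038
outer loop
vertex 1.877 -0.213 -0.466
vertex 2.365 0.289 -1.103
vertex 2.475 0.462 -0.18
endloop
endfacet

endsolid


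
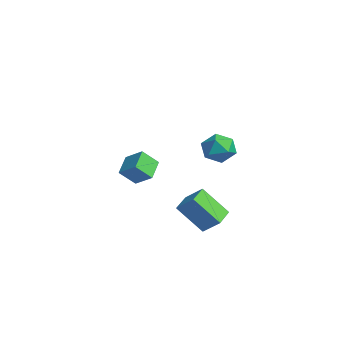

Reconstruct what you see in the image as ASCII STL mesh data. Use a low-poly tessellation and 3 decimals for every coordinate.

solid 
facet normal -0.716 -0.441 -0.541
outer loop
vertex -3.81 -4.607 -1.813
vertex -4.826 -3.786 -1.138
vertex -3.675 -3.658 -2.764
endloop
endfacet
facet normal 0.691 -0.558 -0.459
outer loop
vertex -2.694 -3.054 -2.022
vertex -3.81 -4.607 -1.813
vertex -3.675 -3.658 -2.764
endloop
endfacet
facet normal -0.716 -0.441 -0.541
outer loop
vertex -3.675 -3.658 -2.764
vertex -4.826 -3.786 -1.138
vertex -4.691 -2.837 -2.089
endloop
endfacet
facet normal 0.100 0.703 -0.704
outer loop
vertex -4.691 -2.837 -2.089
vertex -2.694 -3.054 -2.022
vertex -3.675 -3.658 -2.764
endloop
endfacet
facet normal -0.100 -0.703 0.704
outer loop
vertex -3.81 -4.607 -1.813
vertex -3.845 -3.182 -0.396
vertex -4.826 -3.786 -1.138
endloop
endfacet
facet normal 0.691 -0.558 -0.459
outer loop
vertex -2.829 -4.003 -1.071
vertex -3.81 -4.607 -1.813
vertex -2.694 -3.054 -2.022
endloop
endfacet
facet normal -0.100 -0.703 0.704
outer loop
vertex -2.829 -4.003 -1.071
vertex -3.845 -3.182 -0.396
vertex -3.81 -4.607 -1.813
endloop
endfacet
facet normal -0.691 0.558 0.459
outer loop
vertex -4.826 -3.786 -1.138
vertex -3.845 -3.182 -0.396
vertex -4.691 -2.837 -2.089
endloop
endfacet
facet normal 0.100 0.703 -0.704
outer loop
vertex -3.71 -2.233 -1.347
vertex -2.694 -3.054 -2.022
vertex -4.691 -2.837 -2.089
endloop
endfacet
facet normal -0.691 0.558 0.459
outer loop
vertex -4.691 -2.837 -2.089
vertex -3.845 -3.182 -0.396
vertex -3.71 -2.233 -1.347
endloop
endfacet
facet normal 0.716 0.441 0.541
outer loop
vertex -3.71 -2.233 -1.347
vertex -2.829 -4.003 -1.071
vertex -2.694 -3.054 -2.022
endloop
endfacet
facet normal 0.716 0.441 0.541
outer loop
vertex -3.845 -3.182 -0.396
vertex -2.829 -4.003 -1.071
vertex -3.71 -2.233 -1.347
endloop
endfacet
facet normal -0.868 0.330 0.372
outer loop
vertex 2.273 -0.692 2.266
vertex 1.829 -1.622 2.055
vertex 2.29 -1.459 2.986
endloop
endfacet
facet normal -0.315 0.646 0.695
outer loop
vertex 2.273 -0.692 2.266
vertex 2.29 -1.459 2.986
vertex 3.146 -0.869 2.826
endloop
endfacet
facet normal 0.072 0.978 0.196
outer loop
vertex 2.273 -0.692 2.266
vertex 3.146 -0.869 2.826
vertex 3.213 -0.667 1.796
endloop
endfacet
facet normal -0.241 0.867 -0.436
outer loop
vertex 2.273 -0.692 2.266
vertex 3.213 -0.667 1.796
vertex 2.399 -1.132 1.32
endloop
endfacet
facet normal -0.822 0.467 -0.326
outer loop
vertex 2.273 -0.692 2.266
vertex 2.399 -1.132 1.32
vertex 1.829 -1.622 2.055
endloop
endfacet
facet normal 0.091 0.136 0.987
outer loop
vertex 3.146 -0.869 2.826
vertex 2.29 -1.459 2.986
vertex 3.241 -1.908 2.96
endloop
endfacet
facet normal -0.803 -0.375 0.463
outer loop
vertex 2.29 -1.459 2.986
vertex 1.829 -1.622 2.055
vertex 2.427 -2.373 2.484
endloop
endfacet
facet normal -0.729 -0.153 -0.667
outer loop
vertex 1.829 -1.622 2.055
vertex 2.399 -1.132 1.32
vertex 2.494 -2.171 1.454
endloop
endfacet
facet normal 0.210 0.495 -0.843
outer loop
vertex 2.399 -1.132 1.32
vertex 3.213 -0.667 1.796
vertex 3.35 -1.581 1.294
endloop
endfacet
facet normal 0.717 0.673 0.179
outer loop
vertex 3.213 -0.667 1.796
vertex 3.146 -0.869 2.826
vertex 3.811 -1.418 2.225
endloop
endfacet
facet normal 0.241 -0.867 0.436
outer loop
vertex 3.367 -2.348 2.014
vertex 3.241 -1.908 2.96
vertex 2.427 -2.373 2.484
endloop
endfacet
facet normal -0.072 -0.978 -0.196
outer loop
vertex 3.367 -2.348 2.014
vertex 2.427 -2.373 2.484
vertex 2.494 -2.171 1.454
endloop
endfacet
facet normal 0.315 -0.646 -0.695
outer loop
vertex 3.367 -2.348 2.014
vertex 2.494 -2.171 1.454
vertex 3.35 -1.581 1.294
endloop
endfacet
facet normal 0.868 -0.330 -0.372
outer loop
vertex 3.367 -2.348 2.014
vertex 3.35 -1.581 1.294
vertex 3.811 -1.418 2.225
endloop
endfacet
facet normal 0.822 -0.467 0.326
outer loop
vertex 3.367 -2.348 2.014
vertex 3.811 -1.418 2.225
vertex 3.241 -1.908 2.96
endloop
endfacet
facet normal -0.210 -0.495 0.843
outer loop
vertex 2.427 -2.373 2.484
vertex 3.241 -1.908 2.96
vertex 2.29 -1.459 2.986
endloop
endfacet
facet normal -0.717 -0.673 -0.179
outer loop
vertex 2.494 -2.171 1.454
vertex 2.427 -2.373 2.484
vertex 1.829 -1.622 2.055
endloop
endfacet
facet normal -0.091 -0.136 -0.987
outer loop
vertex 3.35 -1.581 1.294
vertex 2.494 -2.171 1.454
vertex 2.399 -1.132 1.32
endloop
endfacet
facet normal 0.803 0.375 -0.463
outer loop
vertex 3.811 -1.418 2.225
vertex 3.35 -1.581 1.294
vertex 3.213 -0.667 1.796
endloop
endfacet
facet normal 0.729 0.153 0.667
outer loop
vertex 3.241 -1.908 2.96
vertex 3.811 -1.418 2.225
vertex 3.146 -0.869 2.826
endloop
endfacet
facet normal -0.709 0.690 0.147
outer loop
vertex 2.46 -2.281 -0.871
vertex 3.273 -1.105 -2.477
vertex 1.662 -2.916 -1.74
endloop
endfacet
facet normal -0.378 -0.547 0.747
outer loop
vertex 2.647 -3.875 -1.943
vertex 2.46 -2.281 -0.871
vertex 1.662 -2.916 -1.74
endloop
endfacet
facet normal -0.709 0.690 0.147
outer loop
vertex 1.662 -2.916 -1.74
vertex 3.273 -1.105 -2.477
vertex 2.475 -1.74 -3.346
endloop
endfacet
facet normal -0.595 -0.474 -0.649
outer loop
vertex 2.475 -1.74 -3.346
vertex 2.647 -3.875 -1.943
vertex 1.662 -2.916 -1.74
endloop
endfacet
facet normal 0.595 0.474 0.649
outer loop
vertex 2.46 -2.281 -0.871
vertex 4.258 -2.064 -2.68
vertex 3.273 -1.105 -2.477
endloop
endfacet
facet normal -0.378 -0.547 0.747
outer loop
vertex 3.445 -3.24 -1.074
vertex 2.46 -2.281 -0.871
vertex 2.647 -3.875 -1.943
endloop
endfacet
facet normal 0.595 0.474 0.649
outer loop
vertex 3.445 -3.24 -1.074
vertex 4.258 -2.064 -2.68
vertex 2.46 -2.281 -0.871
endloop
endfacet
facet normal 0.378 0.547 -0.747
outer loop
vertex 3.273 -1.105 -2.477
vertex 4.258 -2.064 -2.68
vertex 2.475 -1.74 -3.346
endloop
endfacet
facet normal -0.595 -0.474 -0.649
outer loop
vertex 3.46 -2.699 -3.549
vertex 2.647 -3.875 -1.943
vertex 2.475 -1.74 -3.346
endloop
endfacet
facet normal 0.378 0.547 -0.747
outer loop
vertex 2.475 -1.74 -3.346
vertex 4.258 -2.064 -2.68
vertex 3.46 -2.699 -3.549
endloop
endfacet
facet normal 0.709 -0.690 -0.147
outer loop
vertex 3.46 -2.699 -3.549
vertex 3.445 -3.24 -1.074
vertex 2.647 -3.875 -1.943
endloop
endfacet
facet normal 0.709 -0.690 -0.147
outer loop
vertex 4.258 -2.064 -2.68
vertex 3.445 -3.24 -1.074
vertex 3.46 -2.699 -3.549
endloop
endfacet

endsolid


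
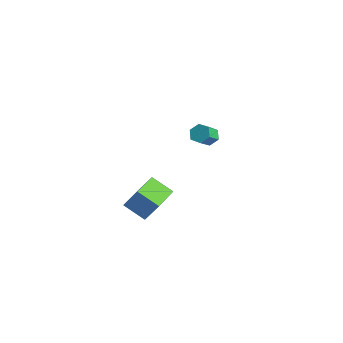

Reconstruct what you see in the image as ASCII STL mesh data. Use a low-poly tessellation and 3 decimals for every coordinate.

solid 
facet normal -0.363 0.710 -0.603
outer loop
vertex -3.278 3.593 -0.645
vertex -3.725 3.79 -0.144
vertex -3.09 4.083 -0.181
endloop
endfacet
facet normal 0.892 0.079 -0.444
outer loop
vertex -3.278 3.593 -0.645
vertex -3.09 4.083 -0.181
vertex -2.828 2.713 0.103
endloop
endfacet
facet normal 0.892 0.079 -0.444
outer loop
vertex -2.828 2.713 0.103
vertex -3.09 4.083 -0.181
vertex -2.64 3.202 0.567
endloop
endfacet
facet normal 0.362 -0.711 0.603
outer loop
vertex -2.828 2.713 0.103
vertex -2.64 3.202 0.567
vertex -3.275 2.91 0.604
endloop
endfacet
facet normal -0.363 0.710 -0.603
outer loop
vertex -3.09 4.083 -0.181
vertex -3.725 3.79 -0.144
vertex -3.537 4.28 0.32
endloop
endfacet
facet normal 0.678 0.645 0.352
outer loop
vertex -3.09 4.083 -0.181
vertex -3.537 4.28 0.32
vertex -2.64 3.202 0.567
endloop
endfacet
facet normal 0.678 0.645 0.352
outer loop
vertex -2.64 3.202 0.567
vertex -3.537 4.28 0.32
vertex -3.087 3.399 1.068
endloop
endfacet
facet normal 0.362 -0.711 0.603
outer loop
vertex -2.64 3.202 0.567
vertex -3.087 3.399 1.068
vertex -3.275 2.91 0.604
endloop
endfacet
facet normal -0.363 0.710 -0.603
outer loop
vertex -3.537 4.28 0.32
vertex -3.725 3.79 -0.144
vertex -4.172 3.987 0.357
endloop
endfacet
facet normal -0.215 0.566 0.796
outer loop
vertex -3.537 4.28 0.32
vertex -4.172 3.987 0.357
vertex -3.087 3.399 1.068
endloop
endfacet
facet normal -0.214 0.567 0.796
outer loop
vertex -3.087 3.399 1.068
vertex -4.172 3.987 0.357
vertex -3.722 3.107 1.105
endloop
endfacet
facet normal 0.362 -0.711 0.603
outer loop
vertex -3.087 3.399 1.068
vertex -3.722 3.107 1.105
vertex -3.275 2.91 0.604
endloop
endfacet
facet normal -0.362 0.711 -0.603
outer loop
vertex -4.172 3.987 0.357
vertex -3.725 3.79 -0.144
vertex -4.36 3.498 -0.107
endloop
endfacet
facet normal -0.892 -0.079 0.444
outer loop
vertex -4.172 3.987 0.357
vertex -4.36 3.498 -0.107
vertex -3.722 3.107 1.105
endloop
endfacet
facet normal -0.892 -0.078 0.444
outer loop
vertex -3.722 3.107 1.105
vertex -4.36 3.498 -0.107
vertex -3.91 2.617 0.641
endloop
endfacet
facet normal 0.363 -0.710 0.603
outer loop
vertex -3.722 3.107 1.105
vertex -3.91 2.617 0.641
vertex -3.275 2.91 0.604
endloop
endfacet
facet normal -0.362 0.711 -0.603
outer loop
vertex -4.36 3.498 -0.107
vertex -3.725 3.79 -0.144
vertex -3.913 3.301 -0.608
endloop
endfacet
facet normal -0.678 -0.645 -0.352
outer loop
vertex -4.36 3.498 -0.107
vertex -3.913 3.301 -0.608
vertex -3.91 2.617 0.641
endloop
endfacet
facet normal -0.678 -0.645 -0.352
outer loop
vertex -3.91 2.617 0.641
vertex -3.913 3.301 -0.608
vertex -3.463 2.42 0.14
endloop
endfacet
facet normal 0.363 -0.710 0.603
outer loop
vertex -3.91 2.617 0.641
vertex -3.463 2.42 0.14
vertex -3.275 2.91 0.604
endloop
endfacet
facet normal -0.362 0.711 -0.603
outer loop
vertex -3.913 3.301 -0.608
vertex -3.725 3.79 -0.144
vertex -3.278 3.593 -0.645
endloop
endfacet
facet normal 0.214 -0.566 -0.796
outer loop
vertex -3.913 3.301 -0.608
vertex -3.278 3.593 -0.645
vertex -3.463 2.42 0.14
endloop
endfacet
facet normal 0.215 -0.566 -0.796
outer loop
vertex -3.463 2.42 0.14
vertex -3.278 3.593 -0.645
vertex -2.828 2.713 0.103
endloop
endfacet
facet normal 0.363 -0.710 0.603
outer loop
vertex -3.463 2.42 0.14
vertex -2.828 2.713 0.103
vertex -3.275 2.91 0.604
endloop
endfacet
facet normal -0.677 -0.506 0.534
outer loop
vertex 3.089 -4.523 1.972
vertex 1.871 -2.99 1.881
vertex 2.501 -5.064 0.715
endloop
endfacet
facet normal 0.621 -0.782 0.046
outer loop
vertex 3.509 -4.31 -0.081
vertex 3.089 -4.523 1.972
vertex 2.501 -5.064 0.715
endloop
endfacet
facet normal -0.677 -0.506 0.534
outer loop
vertex 2.501 -5.064 0.715
vertex 1.871 -2.99 1.881
vertex 1.283 -3.531 0.624
endloop
endfacet
facet normal -0.395 -0.364 -0.844
outer loop
vertex 1.283 -3.531 0.624
vertex 3.509 -4.31 -0.081
vertex 2.501 -5.064 0.715
endloop
endfacet
facet normal 0.395 0.364 0.844
outer loop
vertex 3.089 -4.523 1.972
vertex 2.879 -2.236 1.085
vertex 1.871 -2.99 1.881
endloop
endfacet
facet normal 0.621 -0.782 0.046
outer loop
vertex 4.097 -3.769 1.176
vertex 3.089 -4.523 1.972
vertex 3.509 -4.31 -0.081
endloop
endfacet
facet normal 0.395 0.364 0.844
outer loop
vertex 4.097 -3.769 1.176
vertex 2.879 -2.236 1.085
vertex 3.089 -4.523 1.972
endloop
endfacet
facet normal -0.621 0.782 -0.046
outer loop
vertex 1.871 -2.99 1.881
vertex 2.879 -2.236 1.085
vertex 1.283 -3.531 0.624
endloop
endfacet
facet normal -0.395 -0.364 -0.844
outer loop
vertex 2.291 -2.777 -0.172
vertex 3.509 -4.31 -0.081
vertex 1.283 -3.531 0.624
endloop
endfacet
facet normal -0.621 0.782 -0.046
outer loop
vertex 1.283 -3.531 0.624
vertex 2.879 -2.236 1.085
vertex 2.291 -2.777 -0.172
endloop
endfacet
facet normal 0.677 0.506 -0.534
outer loop
vertex 2.291 -2.777 -0.172
vertex 4.097 -3.769 1.176
vertex 3.509 -4.31 -0.081
endloop
endfacet
facet normal 0.677 0.506 -0.534
outer loop
vertex 2.879 -2.236 1.085
vertex 4.097 -3.769 1.176
vertex 2.291 -2.777 -0.172
endloop
endfacet

endsolid


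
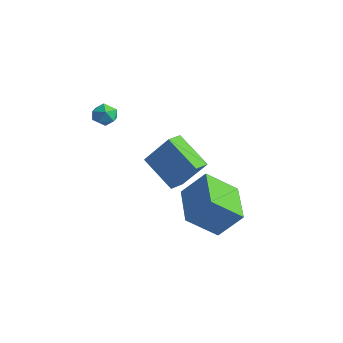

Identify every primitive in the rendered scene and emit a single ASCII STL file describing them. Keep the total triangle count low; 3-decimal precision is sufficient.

solid 
facet normal -0.884 0.466 -0.050
outer loop
vertex -2.522 -2.94 3.153
vertex -2.698 -3.216 3.693
vertex -2.404 -2.657 3.704
endloop
endfacet
facet normal -0.372 0.856 -0.360
outer loop
vertex -2.522 -2.94 3.153
vertex -2.404 -2.657 3.704
vertex -1.966 -2.658 3.249
endloop
endfacet
facet normal -0.083 0.464 -0.882
outer loop
vertex -2.522 -2.94 3.153
vertex -1.966 -2.658 3.249
vertex -1.99 -3.217 2.957
endloop
endfacet
facet normal -0.416 -0.166 -0.894
outer loop
vertex -2.522 -2.94 3.153
vertex -1.99 -3.217 2.957
vertex -2.442 -3.561 3.231
endloop
endfacet
facet normal -0.910 -0.165 -0.381
outer loop
vertex -2.522 -2.94 3.153
vertex -2.442 -3.561 3.231
vertex -2.698 -3.216 3.693
endloop
endfacet
facet normal 0.135 0.983 0.128
outer loop
vertex -1.966 -2.658 3.249
vertex -2.404 -2.657 3.704
vertex -1.798 -2.759 3.849
endloop
endfacet
facet normal -0.693 0.352 0.629
outer loop
vertex -2.404 -2.657 3.704
vertex -2.698 -3.216 3.693
vertex -2.25 -3.103 4.123
endloop
endfacet
facet normal -0.736 -0.671 0.093
outer loop
vertex -2.698 -3.216 3.693
vertex -2.442 -3.561 3.231
vertex -2.274 -3.662 3.831
endloop
endfacet
facet normal 0.064 -0.672 -0.738
outer loop
vertex -2.442 -3.561 3.231
vertex -1.99 -3.217 2.957
vertex -1.836 -3.663 3.376
endloop
endfacet
facet normal 0.601 0.349 -0.718
outer loop
vertex -1.99 -3.217 2.957
vertex -1.966 -2.658 3.249
vertex -1.542 -3.104 3.387
endloop
endfacet
facet normal 0.416 0.166 0.894
outer loop
vertex -1.718 -3.38 3.927
vertex -1.798 -2.759 3.849
vertex -2.25 -3.103 4.123
endloop
endfacet
facet normal 0.083 -0.464 0.882
outer loop
vertex -1.718 -3.38 3.927
vertex -2.25 -3.103 4.123
vertex -2.274 -3.662 3.831
endloop
endfacet
facet normal 0.372 -0.856 0.360
outer loop
vertex -1.718 -3.38 3.927
vertex -2.274 -3.662 3.831
vertex -1.836 -3.663 3.376
endloop
endfacet
facet normal 0.884 -0.466 0.050
outer loop
vertex -1.718 -3.38 3.927
vertex -1.836 -3.663 3.376
vertex -1.542 -3.104 3.387
endloop
endfacet
facet normal 0.910 0.165 0.381
outer loop
vertex -1.718 -3.38 3.927
vertex -1.542 -3.104 3.387
vertex -1.798 -2.759 3.849
endloop
endfacet
facet normal -0.064 0.672 0.738
outer loop
vertex -2.25 -3.103 4.123
vertex -1.798 -2.759 3.849
vertex -2.404 -2.657 3.704
endloop
endfacet
facet normal -0.601 -0.349 0.718
outer loop
vertex -2.274 -3.662 3.831
vertex -2.25 -3.103 4.123
vertex -2.698 -3.216 3.693
endloop
endfacet
facet normal -0.135 -0.983 -0.128
outer loop
vertex -1.836 -3.663 3.376
vertex -2.274 -3.662 3.831
vertex -2.442 -3.561 3.231
endloop
endfacet
facet normal 0.693 -0.352 -0.629
outer loop
vertex -1.542 -3.104 3.387
vertex -1.836 -3.663 3.376
vertex -1.99 -3.217 2.957
endloop
endfacet
facet normal 0.736 0.671 -0.093
outer loop
vertex -1.798 -2.759 3.849
vertex -1.542 -3.104 3.387
vertex -1.966 -2.658 3.249
endloop
endfacet
facet normal -0.548 -0.253 -0.797
outer loop
vertex -2.495 -0.898 -0.137
vertex -2.703 -0.132 -0.237
vertex -0.937 -0.626 -1.294
endloop
endfacet
facet normal 0.260 -0.958 0.125
outer loop
vertex 0.143 -0.128 0.277
vertex -2.495 -0.898 -0.137
vertex -0.937 -0.626 -1.294
endloop
endfacet
facet normal -0.548 -0.253 -0.797
outer loop
vertex -0.937 -0.626 -1.294
vertex -2.703 -0.132 -0.237
vertex -1.145 0.14 -1.394
endloop
endfacet
facet normal 0.795 0.139 -0.591
outer loop
vertex -1.145 0.14 -1.394
vertex 0.143 -0.128 0.277
vertex -0.937 -0.626 -1.294
endloop
endfacet
facet normal -0.795 -0.139 0.591
outer loop
vertex -2.495 -0.898 -0.137
vertex -1.623 0.366 1.334
vertex -2.703 -0.132 -0.237
endloop
endfacet
facet normal 0.260 -0.958 0.125
outer loop
vertex -1.415 -0.4 1.434
vertex -2.495 -0.898 -0.137
vertex 0.143 -0.128 0.277
endloop
endfacet
facet normal -0.795 -0.139 0.591
outer loop
vertex -1.415 -0.4 1.434
vertex -1.623 0.366 1.334
vertex -2.495 -0.898 -0.137
endloop
endfacet
facet normal -0.260 0.958 -0.125
outer loop
vertex -2.703 -0.132 -0.237
vertex -1.623 0.366 1.334
vertex -1.145 0.14 -1.394
endloop
endfacet
facet normal 0.795 0.139 -0.591
outer loop
vertex -0.065 0.638 0.177
vertex 0.143 -0.128 0.277
vertex -1.145 0.14 -1.394
endloop
endfacet
facet normal -0.260 0.958 -0.125
outer loop
vertex -1.145 0.14 -1.394
vertex -1.623 0.366 1.334
vertex -0.065 0.638 0.177
endloop
endfacet
facet normal 0.548 0.253 0.797
outer loop
vertex -0.065 0.638 0.177
vertex -1.415 -0.4 1.434
vertex 0.143 -0.128 0.277
endloop
endfacet
facet normal 0.548 0.253 0.797
outer loop
vertex -1.623 0.366 1.334
vertex -1.415 -0.4 1.434
vertex -0.065 0.638 0.177
endloop
endfacet
facet normal -0.831 0.523 0.190
outer loop
vertex -0.43 -0.491 -1.285
vertex 0.315 0.255 -0.081
vertex 0.122 0.8 -2.427
endloop
endfacet
facet normal -0.465 -0.466 -0.752
outer loop
vertex 1.925 -0.335 -2.839
vertex -0.43 -0.491 -1.285
vertex 0.122 0.8 -2.427
endloop
endfacet
facet normal -0.831 0.523 0.190
outer loop
vertex 0.122 0.8 -2.427
vertex 0.315 0.255 -0.081
vertex 0.867 1.546 -1.223
endloop
endfacet
facet normal 0.305 0.713 -0.631
outer loop
vertex 0.867 1.546 -1.223
vertex 1.925 -0.335 -2.839
vertex 0.122 0.8 -2.427
endloop
endfacet
facet normal -0.305 -0.713 0.631
outer loop
vertex -0.43 -0.491 -1.285
vertex 2.118 -0.88 -0.493
vertex 0.315 0.255 -0.081
endloop
endfacet
facet normal -0.465 -0.466 -0.752
outer loop
vertex 1.373 -1.626 -1.697
vertex -0.43 -0.491 -1.285
vertex 1.925 -0.335 -2.839
endloop
endfacet
facet normal -0.305 -0.713 0.631
outer loop
vertex 1.373 -1.626 -1.697
vertex 2.118 -0.88 -0.493
vertex -0.43 -0.491 -1.285
endloop
endfacet
facet normal 0.465 0.466 0.752
outer loop
vertex 0.315 0.255 -0.081
vertex 2.118 -0.88 -0.493
vertex 0.867 1.546 -1.223
endloop
endfacet
facet normal 0.305 0.713 -0.631
outer loop
vertex 2.67 0.411 -1.635
vertex 1.925 -0.335 -2.839
vertex 0.867 1.546 -1.223
endloop
endfacet
facet normal 0.465 0.466 0.752
outer loop
vertex 0.867 1.546 -1.223
vertex 2.118 -0.88 -0.493
vertex 2.67 0.411 -1.635
endloop
endfacet
facet normal 0.831 -0.523 -0.190
outer loop
vertex 2.67 0.411 -1.635
vertex 1.373 -1.626 -1.697
vertex 1.925 -0.335 -2.839
endloop
endfacet
facet normal 0.831 -0.523 -0.190
outer loop
vertex 2.118 -0.88 -0.493
vertex 1.373 -1.626 -1.697
vertex 2.67 0.411 -1.635
endloop
endfacet

endsolid


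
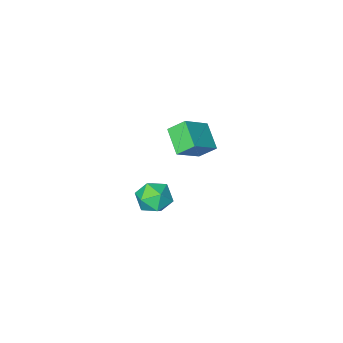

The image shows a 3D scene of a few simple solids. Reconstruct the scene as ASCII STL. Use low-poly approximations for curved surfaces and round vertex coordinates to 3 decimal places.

solid 
facet normal -0.978 0.191 0.084
outer loop
vertex 1.952 4.723 2.807
vertex 1.723 3.698 2.468
vertex 1.856 3.906 3.544
endloop
endfacet
facet normal -0.603 0.572 0.556
outer loop
vertex 1.952 4.723 2.807
vertex 1.856 3.906 3.544
vertex 2.662 4.653 3.65
endloop
endfacet
facet normal -0.135 0.972 0.194
outer loop
vertex 1.952 4.723 2.807
vertex 2.662 4.653 3.65
vertex 3.028 4.906 2.639
endloop
endfacet
facet normal -0.221 0.836 -0.502
outer loop
vertex 1.952 4.723 2.807
vertex 3.028 4.906 2.639
vertex 2.448 4.315 1.909
endloop
endfacet
facet normal -0.741 0.354 -0.570
outer loop
vertex 1.952 4.723 2.807
vertex 2.448 4.315 1.909
vertex 1.723 3.698 2.468
endloop
endfacet
facet normal -0.236 0.117 0.965
outer loop
vertex 2.662 4.653 3.65
vertex 1.856 3.906 3.544
vertex 2.872 3.585 3.831
endloop
endfacet
facet normal -0.842 -0.500 0.201
outer loop
vertex 1.856 3.906 3.544
vertex 1.723 3.698 2.468
vertex 2.292 2.994 3.101
endloop
endfacet
facet normal -0.460 -0.236 -0.856
outer loop
vertex 1.723 3.698 2.468
vertex 2.448 4.315 1.909
vertex 2.658 3.247 2.09
endloop
endfacet
facet normal 0.383 0.545 -0.746
outer loop
vertex 2.448 4.315 1.909
vertex 3.028 4.906 2.639
vertex 3.464 3.994 2.196
endloop
endfacet
facet normal 0.522 0.764 0.380
outer loop
vertex 3.028 4.906 2.639
vertex 2.662 4.653 3.65
vertex 3.597 4.202 3.272
endloop
endfacet
facet normal 0.221 -0.836 0.502
outer loop
vertex 3.368 3.177 2.933
vertex 2.872 3.585 3.831
vertex 2.292 2.994 3.101
endloop
endfacet
facet normal 0.135 -0.972 -0.194
outer loop
vertex 3.368 3.177 2.933
vertex 2.292 2.994 3.101
vertex 2.658 3.247 2.09
endloop
endfacet
facet normal 0.603 -0.572 -0.556
outer loop
vertex 3.368 3.177 2.933
vertex 2.658 3.247 2.09
vertex 3.464 3.994 2.196
endloop
endfacet
facet normal 0.978 -0.191 -0.084
outer loop
vertex 3.368 3.177 2.933
vertex 3.464 3.994 2.196
vertex 3.597 4.202 3.272
endloop
endfacet
facet normal 0.741 -0.354 0.570
outer loop
vertex 3.368 3.177 2.933
vertex 3.597 4.202 3.272
vertex 2.872 3.585 3.831
endloop
endfacet
facet normal -0.383 -0.545 0.746
outer loop
vertex 2.292 2.994 3.101
vertex 2.872 3.585 3.831
vertex 1.856 3.906 3.544
endloop
endfacet
facet normal -0.522 -0.764 -0.380
outer loop
vertex 2.658 3.247 2.09
vertex 2.292 2.994 3.101
vertex 1.723 3.698 2.468
endloop
endfacet
facet normal 0.236 -0.117 -0.965
outer loop
vertex 3.464 3.994 2.196
vertex 2.658 3.247 2.09
vertex 2.448 4.315 1.909
endloop
endfacet
facet normal 0.842 0.500 -0.201
outer loop
vertex 3.597 4.202 3.272
vertex 3.464 3.994 2.196
vertex 3.028 4.906 2.639
endloop
endfacet
facet normal 0.460 0.236 0.856
outer loop
vertex 2.872 3.585 3.831
vertex 3.597 4.202 3.272
vertex 2.662 4.653 3.65
endloop
endfacet
facet normal -0.804 -0.158 -0.574
outer loop
vertex -5.3 -3.587 -0.09
vertex -4.954 -1.987 -1.015
vertex -4.53 -4.268 -0.981
endloop
endfacet
facet normal -0.184 -0.851 0.492
outer loop
vertex -2.826 -3.933 0.235
vertex -5.3 -3.587 -0.09
vertex -4.53 -4.268 -0.981
endloop
endfacet
facet normal -0.804 -0.158 -0.574
outer loop
vertex -4.53 -4.268 -0.981
vertex -4.954 -1.987 -1.015
vertex -4.184 -2.668 -1.906
endloop
endfacet
facet normal 0.566 -0.501 -0.655
outer loop
vertex -4.184 -2.668 -1.906
vertex -2.826 -3.933 0.235
vertex -4.53 -4.268 -0.981
endloop
endfacet
facet normal -0.566 0.501 0.655
outer loop
vertex -5.3 -3.587 -0.09
vertex -3.25 -1.652 0.201
vertex -4.954 -1.987 -1.015
endloop
endfacet
facet normal -0.184 -0.851 0.492
outer loop
vertex -3.596 -3.252 1.126
vertex -5.3 -3.587 -0.09
vertex -2.826 -3.933 0.235
endloop
endfacet
facet normal -0.566 0.501 0.655
outer loop
vertex -3.596 -3.252 1.126
vertex -3.25 -1.652 0.201
vertex -5.3 -3.587 -0.09
endloop
endfacet
facet normal 0.184 0.851 -0.492
outer loop
vertex -4.954 -1.987 -1.015
vertex -3.25 -1.652 0.201
vertex -4.184 -2.668 -1.906
endloop
endfacet
facet normal 0.566 -0.501 -0.655
outer loop
vertex -2.48 -2.333 -0.69
vertex -2.826 -3.933 0.235
vertex -4.184 -2.668 -1.906
endloop
endfacet
facet normal 0.184 0.851 -0.492
outer loop
vertex -4.184 -2.668 -1.906
vertex -3.25 -1.652 0.201
vertex -2.48 -2.333 -0.69
endloop
endfacet
facet normal 0.804 0.158 0.574
outer loop
vertex -2.48 -2.333 -0.69
vertex -3.596 -3.252 1.126
vertex -2.826 -3.933 0.235
endloop
endfacet
facet normal 0.804 0.158 0.574
outer loop
vertex -3.25 -1.652 0.201
vertex -3.596 -3.252 1.126
vertex -2.48 -2.333 -0.69
endloop
endfacet

endsolid


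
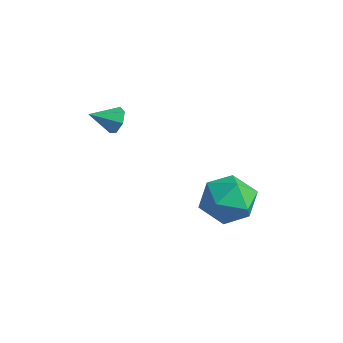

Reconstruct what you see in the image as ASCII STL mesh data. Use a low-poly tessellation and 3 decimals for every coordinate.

solid 
facet normal -0.240 0.949 0.205
outer loop
vertex 0.664 0.17 -0.912
vertex 0.559 -0.101 0.219
vertex 1.589 0.251 -0.203
endloop
endfacet
facet normal 0.195 0.913 -0.359
outer loop
vertex 0.664 0.17 -0.912
vertex 1.589 0.251 -0.203
vertex 1.712 -0.196 -1.274
endloop
endfacet
facet normal -0.119 0.506 -0.855
outer loop
vertex 0.664 0.17 -0.912
vertex 1.712 -0.196 -1.274
vertex 0.759 -0.825 -1.514
endloop
endfacet
facet normal -0.748 0.290 -0.597
outer loop
vertex 0.664 0.17 -0.912
vertex 0.759 -0.825 -1.514
vertex 0.046 -0.767 -0.592
endloop
endfacet
facet normal -0.824 0.563 0.059
outer loop
vertex 0.664 0.17 -0.912
vertex 0.046 -0.767 -0.592
vertex 0.559 -0.101 0.219
endloop
endfacet
facet normal 0.795 0.587 -0.154
outer loop
vertex 1.712 -0.196 -1.274
vertex 1.589 0.251 -0.203
vertex 2.254 -0.693 -0.368
endloop
endfacet
facet normal 0.091 0.644 0.760
outer loop
vertex 1.589 0.251 -0.203
vertex 0.559 -0.101 0.219
vertex 1.541 -0.635 0.554
endloop
endfacet
facet normal -0.853 0.021 0.522
outer loop
vertex 0.559 -0.101 0.219
vertex 0.046 -0.767 -0.592
vertex 0.588 -1.264 0.314
endloop
endfacet
facet normal -0.730 -0.420 -0.538
outer loop
vertex 0.046 -0.767 -0.592
vertex 0.759 -0.825 -1.514
vertex 0.711 -1.711 -0.757
endloop
endfacet
facet normal 0.287 -0.071 -0.955
outer loop
vertex 0.759 -0.825 -1.514
vertex 1.712 -0.196 -1.274
vertex 1.741 -1.359 -1.179
endloop
endfacet
facet normal 0.748 -0.290 0.597
outer loop
vertex 1.636 -1.63 -0.048
vertex 2.254 -0.693 -0.368
vertex 1.541 -0.635 0.554
endloop
endfacet
facet normal 0.119 -0.506 0.855
outer loop
vertex 1.636 -1.63 -0.048
vertex 1.541 -0.635 0.554
vertex 0.588 -1.264 0.314
endloop
endfacet
facet normal -0.195 -0.913 0.359
outer loop
vertex 1.636 -1.63 -0.048
vertex 0.588 -1.264 0.314
vertex 0.711 -1.711 -0.757
endloop
endfacet
facet normal 0.240 -0.949 -0.205
outer loop
vertex 1.636 -1.63 -0.048
vertex 0.711 -1.711 -0.757
vertex 1.741 -1.359 -1.179
endloop
endfacet
facet normal 0.824 -0.563 -0.059
outer loop
vertex 1.636 -1.63 -0.048
vertex 1.741 -1.359 -1.179
vertex 2.254 -0.693 -0.368
endloop
endfacet
facet normal 0.730 0.420 0.538
outer loop
vertex 1.541 -0.635 0.554
vertex 2.254 -0.693 -0.368
vertex 1.589 0.251 -0.203
endloop
endfacet
facet normal -0.287 0.071 0.955
outer loop
vertex 0.588 -1.264 0.314
vertex 1.541 -0.635 0.554
vertex 0.559 -0.101 0.219
endloop
endfacet
facet normal -0.795 -0.587 0.154
outer loop
vertex 0.711 -1.711 -0.757
vertex 0.588 -1.264 0.314
vertex 0.046 -0.767 -0.592
endloop
endfacet
facet normal -0.091 -0.644 -0.760
outer loop
vertex 1.741 -1.359 -1.179
vertex 0.711 -1.711 -0.757
vertex 0.759 -0.825 -1.514
endloop
endfacet
facet normal 0.853 -0.021 -0.522
outer loop
vertex 2.254 -0.693 -0.368
vertex 1.741 -1.359 -1.179
vertex 1.712 -0.196 -1.274
endloop
endfacet
facet normal 0.307 0.842 -0.444
outer loop
vertex -2.916 -2.409 2.594
vertex -3.183 -2.596 2.055
vertex -3.437 -2.257 2.522
endloop
endfacet
facet normal -0.125 0.042 0.991
outer loop
vertex -2.916 -2.409 2.594
vertex -3.437 -2.257 2.522
vertex -3.537 -3.564 2.565
endloop
endfacet
facet normal 0.307 0.842 -0.444
outer loop
vertex -3.437 -2.257 2.522
vertex -3.183 -2.596 2.055
vertex -3.766 -2.361 2.098
endloop
endfacet
facet normal -0.797 0.081 0.599
outer loop
vertex -3.437 -2.257 2.522
vertex -3.766 -2.361 2.098
vertex -3.537 -3.564 2.565
endloop
endfacet
facet normal 0.307 0.842 -0.444
outer loop
vertex -3.766 -2.361 2.098
vertex -3.183 -2.596 2.055
vertex -3.657 -2.641 1.642
endloop
endfacet
facet normal -0.970 -0.222 -0.096
outer loop
vertex -3.766 -2.361 2.098
vertex -3.657 -2.641 1.642
vertex -3.537 -3.564 2.565
endloop
endfacet
facet normal 0.307 0.842 -0.444
outer loop
vertex -3.657 -2.641 1.642
vertex -3.183 -2.596 2.055
vertex -3.191 -2.888 1.496
endloop
endfacet
facet normal -0.517 -0.638 -0.571
outer loop
vertex -3.657 -2.641 1.642
vertex -3.191 -2.888 1.496
vertex -3.537 -3.564 2.565
endloop
endfacet
facet normal 0.308 0.842 -0.444
outer loop
vertex -3.191 -2.888 1.496
vertex -3.183 -2.596 2.055
vertex -2.719 -2.915 1.772
endloop
endfacet
facet normal 0.225 -0.855 -0.468
outer loop
vertex -3.191 -2.888 1.496
vertex -2.719 -2.915 1.772
vertex -3.537 -3.564 2.565
endloop
endfacet
facet normal 0.308 0.841 -0.444
outer loop
vertex -2.719 -2.915 1.772
vertex -3.183 -2.596 2.055
vertex -2.597 -2.702 2.26
endloop
endfacet
facet normal 0.693 -0.708 0.136
outer loop
vertex -2.719 -2.915 1.772
vertex -2.597 -2.702 2.26
vertex -3.537 -3.564 2.565
endloop
endfacet
facet normal 0.308 0.841 -0.444
outer loop
vertex -2.597 -2.702 2.26
vertex -3.183 -2.596 2.055
vertex -2.916 -2.409 2.594
endloop
endfacet
facet normal 0.538 -0.309 0.785
outer loop
vertex -2.597 -2.702 2.26
vertex -2.916 -2.409 2.594
vertex -3.537 -3.564 2.565
endloop
endfacet

endsolid
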